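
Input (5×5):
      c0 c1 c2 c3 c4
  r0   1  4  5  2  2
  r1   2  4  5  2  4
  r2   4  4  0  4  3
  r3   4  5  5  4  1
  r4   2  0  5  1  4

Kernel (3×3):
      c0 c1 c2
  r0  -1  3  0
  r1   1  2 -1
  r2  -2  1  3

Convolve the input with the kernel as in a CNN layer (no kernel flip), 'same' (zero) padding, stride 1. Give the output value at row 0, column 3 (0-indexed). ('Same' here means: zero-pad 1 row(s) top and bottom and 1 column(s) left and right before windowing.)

The receptive field on the zero-padded input at this output position is [0 0 0 / 5 2 2 / 5 2 4]. Elementwise product with the kernel and sum: 0·-1 + 0·3 + 5·1 + 2·2 + 2·-1 + 5·-2 + 2·1 + 4·3.

11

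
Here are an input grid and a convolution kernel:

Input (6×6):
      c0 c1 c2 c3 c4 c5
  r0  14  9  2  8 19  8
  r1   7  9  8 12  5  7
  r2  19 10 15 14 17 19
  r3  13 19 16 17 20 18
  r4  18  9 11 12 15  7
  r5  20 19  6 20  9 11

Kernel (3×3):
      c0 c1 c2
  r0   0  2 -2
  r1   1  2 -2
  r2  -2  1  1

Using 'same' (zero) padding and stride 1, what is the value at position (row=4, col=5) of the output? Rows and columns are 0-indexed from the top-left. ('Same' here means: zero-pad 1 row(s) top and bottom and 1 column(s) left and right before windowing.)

The receptive field on the zero-padded input at this output position is [20 18 0 / 15 7 0 / 9 11 0]. Elementwise product with the kernel and sum: 18·2 + 0·-2 + 15·1 + 7·2 + 0·-2 + 9·-2 + 11·1 + 0·1.

58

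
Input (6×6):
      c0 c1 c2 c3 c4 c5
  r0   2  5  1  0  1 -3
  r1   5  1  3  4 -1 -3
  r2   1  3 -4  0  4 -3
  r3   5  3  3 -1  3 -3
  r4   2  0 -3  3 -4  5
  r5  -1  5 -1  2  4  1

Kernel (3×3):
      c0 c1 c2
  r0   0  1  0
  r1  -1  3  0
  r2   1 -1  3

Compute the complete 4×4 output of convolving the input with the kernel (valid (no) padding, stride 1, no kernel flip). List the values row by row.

Output[0,0]: The receptive field on the input at this output position is [2 5 1 / 5 1 3 / 1 3 -4]. Elementwise product with the kernel and sum: 5·1 + 5·-1 + 1·3 + 1·1 + 3·-1 + -4·3.
Output[0,1]: The receptive field on the input at this output position is [5 1 0 / 1 3 4 / 3 -4 0]. Elementwise product with the kernel and sum: 1·1 + 1·-1 + 3·3 + 3·1 + -4·-1 + 0·3.

-11 16 17 -19
20 -15 21 -2
0 14 -24 36
-8 6 20 -11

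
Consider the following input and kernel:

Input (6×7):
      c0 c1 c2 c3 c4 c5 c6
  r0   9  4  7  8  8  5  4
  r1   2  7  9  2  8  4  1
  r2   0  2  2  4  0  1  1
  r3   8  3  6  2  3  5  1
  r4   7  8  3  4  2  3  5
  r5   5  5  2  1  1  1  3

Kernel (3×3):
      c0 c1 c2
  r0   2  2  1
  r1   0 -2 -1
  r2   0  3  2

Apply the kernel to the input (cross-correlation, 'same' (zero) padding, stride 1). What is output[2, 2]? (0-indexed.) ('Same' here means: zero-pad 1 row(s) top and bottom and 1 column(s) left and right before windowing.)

The receptive field on the zero-padded input at this output position is [7 9 2 / 2 2 4 / 3 6 2]. Elementwise product with the kernel and sum: 7·2 + 9·2 + 2·1 + 2·-2 + 4·-1 + 6·3 + 2·2.

48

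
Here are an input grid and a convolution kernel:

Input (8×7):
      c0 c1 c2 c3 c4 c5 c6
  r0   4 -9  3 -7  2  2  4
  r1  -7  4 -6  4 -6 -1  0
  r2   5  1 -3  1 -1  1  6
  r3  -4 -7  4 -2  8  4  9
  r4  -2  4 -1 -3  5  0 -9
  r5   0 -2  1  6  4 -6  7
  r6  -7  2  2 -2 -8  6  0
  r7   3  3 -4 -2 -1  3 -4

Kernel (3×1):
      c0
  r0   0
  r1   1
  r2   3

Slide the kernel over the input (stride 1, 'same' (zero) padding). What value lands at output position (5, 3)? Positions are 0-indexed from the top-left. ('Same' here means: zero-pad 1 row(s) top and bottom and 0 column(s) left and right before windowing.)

The receptive field on the zero-padded input at this output position is [-3 / 6 / -2]. Elementwise product with the kernel and sum: 6·1 + -2·3.

0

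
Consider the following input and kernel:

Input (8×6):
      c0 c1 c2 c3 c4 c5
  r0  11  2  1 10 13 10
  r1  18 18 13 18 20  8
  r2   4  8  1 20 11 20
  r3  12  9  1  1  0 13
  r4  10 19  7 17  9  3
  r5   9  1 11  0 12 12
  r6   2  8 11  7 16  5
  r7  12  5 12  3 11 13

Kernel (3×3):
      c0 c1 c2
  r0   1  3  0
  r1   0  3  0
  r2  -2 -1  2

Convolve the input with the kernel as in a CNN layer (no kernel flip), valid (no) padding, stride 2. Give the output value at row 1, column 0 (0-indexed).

The receptive field on the input at this output position is [4 8 1 / 12 9 1 / 10 19 7]. Elementwise product with the kernel and sum: 4·1 + 8·3 + 9·3 + 10·-2 + 19·-1 + 7·2.

30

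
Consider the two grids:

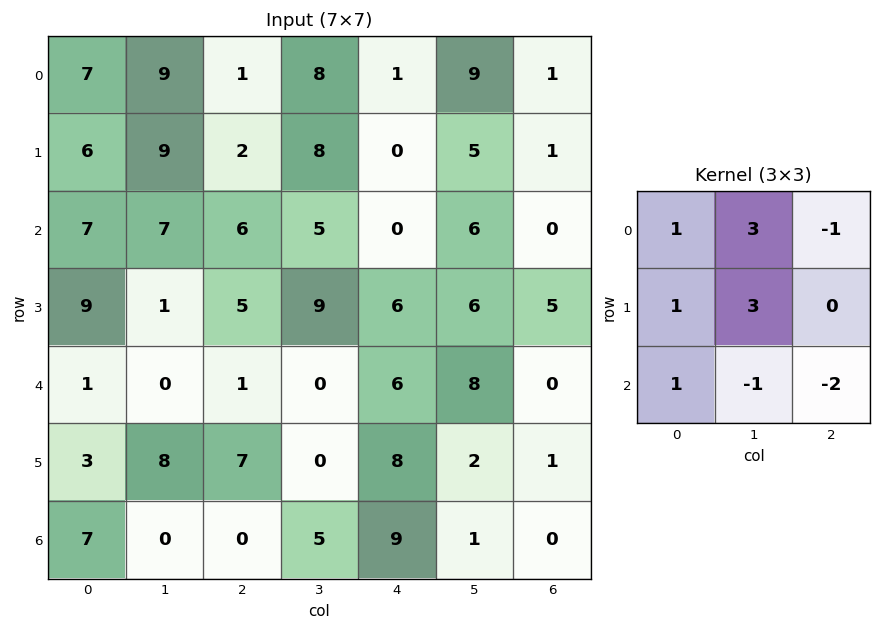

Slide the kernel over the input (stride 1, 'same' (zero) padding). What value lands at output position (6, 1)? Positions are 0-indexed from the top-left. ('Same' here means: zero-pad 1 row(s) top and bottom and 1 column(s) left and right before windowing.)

27

The receptive field on the zero-padded input at this output position is [3 8 7 / 7 0 0 / 0 0 0]. Elementwise product with the kernel and sum: 3·1 + 8·3 + 7·-1 + 7·1 + 0·3 + 0·1 + 0·-1 + 0·-2.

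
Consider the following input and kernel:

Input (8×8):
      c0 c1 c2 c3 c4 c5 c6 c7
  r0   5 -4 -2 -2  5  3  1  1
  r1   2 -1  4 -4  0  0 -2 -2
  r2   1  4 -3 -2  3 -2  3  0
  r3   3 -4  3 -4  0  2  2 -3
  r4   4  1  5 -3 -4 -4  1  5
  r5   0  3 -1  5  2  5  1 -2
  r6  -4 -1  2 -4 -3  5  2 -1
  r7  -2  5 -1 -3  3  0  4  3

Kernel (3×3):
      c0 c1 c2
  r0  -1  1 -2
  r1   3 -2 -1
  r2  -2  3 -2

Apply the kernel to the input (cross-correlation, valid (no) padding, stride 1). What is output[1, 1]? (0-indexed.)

58

The receptive field on the input at this output position is [-1 4 -4 / 4 -3 -2 / -4 3 -4]. Elementwise product with the kernel and sum: -1·-1 + 4·1 + -4·-2 + 4·3 + -3·-2 + -2·-1 + -4·-2 + 3·3 + -4·-2.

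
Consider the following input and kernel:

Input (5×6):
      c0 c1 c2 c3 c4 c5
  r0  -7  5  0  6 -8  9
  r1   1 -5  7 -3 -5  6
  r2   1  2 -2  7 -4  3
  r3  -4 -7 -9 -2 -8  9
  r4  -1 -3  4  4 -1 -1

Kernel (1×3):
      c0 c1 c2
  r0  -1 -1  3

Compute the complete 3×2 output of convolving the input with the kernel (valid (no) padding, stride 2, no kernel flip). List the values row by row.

2 -30
-9 -17
16 -11

Output[0,0]: The receptive field on the input at this output position is [-7 5 0]. Elementwise product with the kernel and sum: -7·-1 + 5·-1 + 0·3.
Output[0,1]: The receptive field on the input at this output position is [0 6 -8]. Elementwise product with the kernel and sum: 0·-1 + 6·-1 + -8·3.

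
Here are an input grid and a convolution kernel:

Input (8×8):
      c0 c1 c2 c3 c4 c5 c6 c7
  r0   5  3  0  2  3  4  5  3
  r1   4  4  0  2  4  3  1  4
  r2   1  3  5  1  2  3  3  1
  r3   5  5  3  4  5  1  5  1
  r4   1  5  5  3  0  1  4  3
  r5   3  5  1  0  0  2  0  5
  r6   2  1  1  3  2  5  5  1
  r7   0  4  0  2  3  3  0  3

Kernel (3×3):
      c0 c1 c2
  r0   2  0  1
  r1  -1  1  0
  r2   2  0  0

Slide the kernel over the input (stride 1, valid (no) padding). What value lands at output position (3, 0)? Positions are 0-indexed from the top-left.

The receptive field on the input at this output position is [5 5 3 / 1 5 5 / 3 5 1]. Elementwise product with the kernel and sum: 5·2 + 3·1 + 1·-1 + 5·1 + 3·2.

23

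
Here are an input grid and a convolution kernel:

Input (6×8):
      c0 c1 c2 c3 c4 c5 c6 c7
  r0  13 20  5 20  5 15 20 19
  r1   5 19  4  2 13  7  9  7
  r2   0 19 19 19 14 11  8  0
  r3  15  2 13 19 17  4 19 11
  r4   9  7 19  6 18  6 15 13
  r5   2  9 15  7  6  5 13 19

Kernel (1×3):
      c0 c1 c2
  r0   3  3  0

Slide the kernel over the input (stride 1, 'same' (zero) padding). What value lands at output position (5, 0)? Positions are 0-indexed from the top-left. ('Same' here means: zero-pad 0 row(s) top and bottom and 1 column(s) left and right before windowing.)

6

The receptive field on the zero-padded input at this output position is [0 2 9]. Elementwise product with the kernel and sum: 0·3 + 2·3.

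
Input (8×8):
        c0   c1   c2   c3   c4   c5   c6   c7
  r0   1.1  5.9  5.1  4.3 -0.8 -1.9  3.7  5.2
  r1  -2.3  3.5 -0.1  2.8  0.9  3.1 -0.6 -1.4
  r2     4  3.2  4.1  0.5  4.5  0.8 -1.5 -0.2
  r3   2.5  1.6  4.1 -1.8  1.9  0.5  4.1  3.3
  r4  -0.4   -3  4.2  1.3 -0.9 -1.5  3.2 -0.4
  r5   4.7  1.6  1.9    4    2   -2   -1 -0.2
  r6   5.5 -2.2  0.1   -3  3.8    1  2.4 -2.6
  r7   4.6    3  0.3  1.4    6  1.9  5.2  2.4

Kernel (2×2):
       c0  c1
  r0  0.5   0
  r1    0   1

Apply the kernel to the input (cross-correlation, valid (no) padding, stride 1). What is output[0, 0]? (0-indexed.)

4.05

The receptive field on the input at this output position is [1.1 5.9 / -2.3 3.5]. Elementwise product with the kernel and sum: 1.1·0.5 + 3.5·1.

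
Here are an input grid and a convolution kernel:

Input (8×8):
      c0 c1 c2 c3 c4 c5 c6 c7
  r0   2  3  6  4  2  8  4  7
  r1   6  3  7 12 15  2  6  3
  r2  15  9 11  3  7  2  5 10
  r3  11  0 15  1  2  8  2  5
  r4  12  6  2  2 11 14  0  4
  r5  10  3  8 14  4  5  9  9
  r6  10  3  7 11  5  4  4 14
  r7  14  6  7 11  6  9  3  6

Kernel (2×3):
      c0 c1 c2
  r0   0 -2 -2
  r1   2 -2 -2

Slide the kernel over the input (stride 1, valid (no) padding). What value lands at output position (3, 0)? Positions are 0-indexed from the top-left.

The receptive field on the input at this output position is [11 0 15 / 12 6 2]. Elementwise product with the kernel and sum: 0·-2 + 15·-2 + 12·2 + 6·-2 + 2·-2.

-22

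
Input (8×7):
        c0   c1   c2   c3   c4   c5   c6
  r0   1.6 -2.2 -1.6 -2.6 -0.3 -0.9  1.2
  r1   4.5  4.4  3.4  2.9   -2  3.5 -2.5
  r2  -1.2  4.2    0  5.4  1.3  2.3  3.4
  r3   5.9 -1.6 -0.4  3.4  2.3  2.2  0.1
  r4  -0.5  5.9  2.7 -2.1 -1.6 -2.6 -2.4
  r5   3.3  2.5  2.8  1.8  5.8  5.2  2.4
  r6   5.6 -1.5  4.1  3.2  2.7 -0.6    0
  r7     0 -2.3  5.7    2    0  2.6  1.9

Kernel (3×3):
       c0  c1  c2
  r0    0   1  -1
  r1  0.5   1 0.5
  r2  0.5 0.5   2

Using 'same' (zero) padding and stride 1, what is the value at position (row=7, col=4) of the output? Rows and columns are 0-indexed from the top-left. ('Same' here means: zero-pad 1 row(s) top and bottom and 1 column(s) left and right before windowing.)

The receptive field on the zero-padded input at this output position is [3.2 2.7 -0.6 / 2 0 2.6 / 0 0 0]. Elementwise product with the kernel and sum: 2.7·1 + -0.6·-1 + 2·0.5 + 0·1 + 2.6·0.5 + 0·0.5 + 0·0.5 + 0·2.

5.6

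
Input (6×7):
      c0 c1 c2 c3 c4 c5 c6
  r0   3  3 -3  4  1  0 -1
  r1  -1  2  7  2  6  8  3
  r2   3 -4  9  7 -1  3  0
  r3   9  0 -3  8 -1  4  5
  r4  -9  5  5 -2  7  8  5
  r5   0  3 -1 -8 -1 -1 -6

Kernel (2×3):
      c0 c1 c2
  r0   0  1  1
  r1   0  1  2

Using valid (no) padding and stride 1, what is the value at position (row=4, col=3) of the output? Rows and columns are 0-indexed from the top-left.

12

The receptive field on the input at this output position is [-2 7 8 / -8 -1 -1]. Elementwise product with the kernel and sum: 7·1 + 8·1 + -1·1 + -1·2.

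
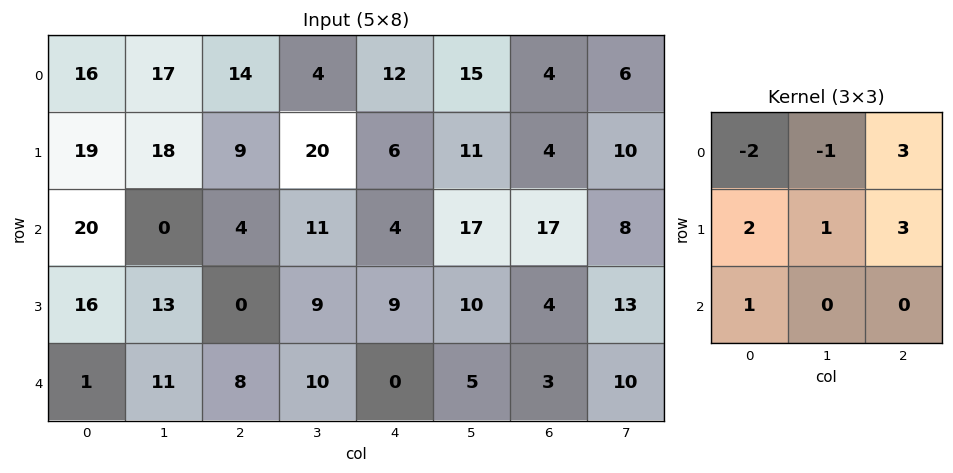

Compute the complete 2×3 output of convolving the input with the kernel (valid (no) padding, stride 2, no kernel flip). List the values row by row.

96 64 12
18 37 66

Output[0,0]: The receptive field on the input at this output position is [16 17 14 / 19 18 9 / 20 0 4]. Elementwise product with the kernel and sum: 16·-2 + 17·-1 + 14·3 + 19·2 + 18·1 + 9·3 + 20·1.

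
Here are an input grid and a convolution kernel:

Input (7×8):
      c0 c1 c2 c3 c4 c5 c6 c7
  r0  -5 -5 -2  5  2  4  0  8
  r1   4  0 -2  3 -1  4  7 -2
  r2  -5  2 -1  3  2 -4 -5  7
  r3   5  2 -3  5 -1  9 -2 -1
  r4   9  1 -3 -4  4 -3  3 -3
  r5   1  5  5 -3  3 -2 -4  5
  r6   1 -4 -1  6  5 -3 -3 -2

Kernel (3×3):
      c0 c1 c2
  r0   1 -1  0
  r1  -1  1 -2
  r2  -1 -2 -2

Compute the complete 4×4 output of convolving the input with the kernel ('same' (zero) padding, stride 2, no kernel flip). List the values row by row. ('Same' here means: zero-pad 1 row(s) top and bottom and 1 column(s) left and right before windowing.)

Output[0,0]: The receptive field on the zero-padded input at this output position is [0 0 0 / 0 -5 -5 / 0 4 0]. Elementwise product with the kernel and sum: 0·1 + 0·-1 + 0·-1 + -5·1 + -5·-2 + 0·-1 + 4·-2 + 0·-2.
Output[0,1]: The receptive field on the zero-padded input at this output position is [0 0 0 / -5 -2 5 / 0 -2 3]. Elementwise product with the kernel and sum: 0·1 + 0·-1 + -5·-1 + -2·1 + 5·-2 + 0·-1 + -2·-2 + 3·-2.

-3 -9 -20 -34
-27 -13 -10 -21
-10 0 21 23
8 -9 -1 6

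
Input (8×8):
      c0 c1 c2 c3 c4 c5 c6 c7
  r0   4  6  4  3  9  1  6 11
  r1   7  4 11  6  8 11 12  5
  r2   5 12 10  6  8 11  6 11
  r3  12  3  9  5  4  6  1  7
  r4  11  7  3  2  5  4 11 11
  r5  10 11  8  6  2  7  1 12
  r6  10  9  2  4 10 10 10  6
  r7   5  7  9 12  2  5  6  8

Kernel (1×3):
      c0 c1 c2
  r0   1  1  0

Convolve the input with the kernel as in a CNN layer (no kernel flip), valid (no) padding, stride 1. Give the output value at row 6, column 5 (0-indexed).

20

The receptive field on the input at this output position is [10 10 6]. Elementwise product with the kernel and sum: 10·1 + 10·1.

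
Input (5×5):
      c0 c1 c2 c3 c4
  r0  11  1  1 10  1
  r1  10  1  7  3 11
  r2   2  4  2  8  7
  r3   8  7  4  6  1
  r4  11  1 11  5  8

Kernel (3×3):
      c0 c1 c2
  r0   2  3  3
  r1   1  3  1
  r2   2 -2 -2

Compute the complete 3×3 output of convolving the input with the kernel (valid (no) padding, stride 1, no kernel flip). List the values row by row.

Output[0,0]: The receptive field on the input at this output position is [11 1 1 / 10 1 7 / 2 4 2]. Elementwise product with the kernel and sum: 11·2 + 1·3 + 1·3 + 10·1 + 1·3 + 7·1 + 2·2 + 4·-2 + 2·-2.
Output[0,1]: The receptive field on the input at this output position is [1 1 10 / 1 7 3 / 4 2 8]. Elementwise product with the kernel and sum: 1·2 + 1·3 + 10·3 + 1·1 + 7·3 + 3·1 + 4·2 + 2·-2 + 8·-2.

40 48 36
54 44 83
53 33 68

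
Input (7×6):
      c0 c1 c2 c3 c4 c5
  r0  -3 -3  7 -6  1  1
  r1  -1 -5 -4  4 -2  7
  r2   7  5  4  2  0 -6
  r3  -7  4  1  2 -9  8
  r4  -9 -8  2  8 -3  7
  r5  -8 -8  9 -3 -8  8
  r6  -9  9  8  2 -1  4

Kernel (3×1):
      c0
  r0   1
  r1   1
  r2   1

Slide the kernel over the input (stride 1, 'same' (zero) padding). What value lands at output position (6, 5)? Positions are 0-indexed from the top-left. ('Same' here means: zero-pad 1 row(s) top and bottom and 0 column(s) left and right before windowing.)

12

The receptive field on the zero-padded input at this output position is [8 / 4 / 0]. Elementwise product with the kernel and sum: 8·1 + 4·1 + 0·1.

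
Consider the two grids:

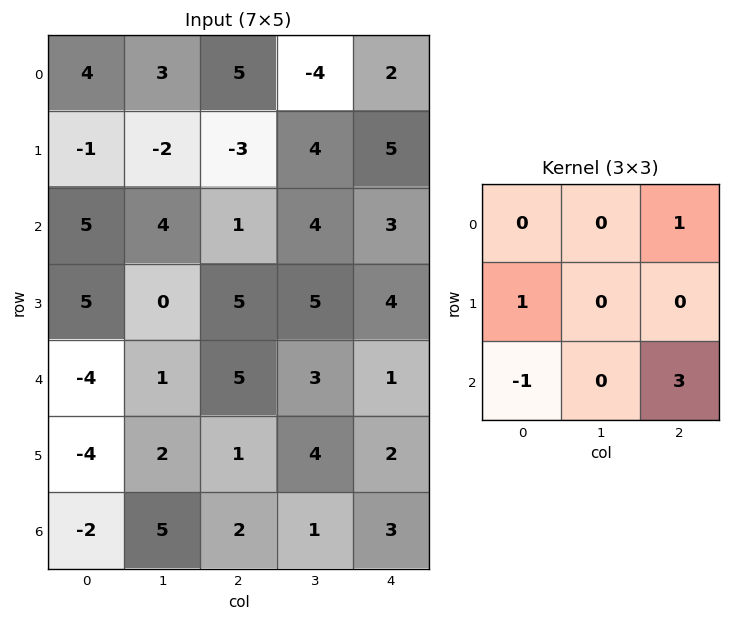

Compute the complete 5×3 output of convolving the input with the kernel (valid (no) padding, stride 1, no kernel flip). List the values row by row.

Output[0,0]: The receptive field on the input at this output position is [4 3 5 / -1 -2 -3 / 5 4 1]. Elementwise product with the kernel and sum: 5·1 + -1·1 + 5·-1 + 1·3.
Output[0,1]: The receptive field on the input at this output position is [3 5 -4 / -2 -3 4 / 4 1 4]. Elementwise product with the kernel and sum: -4·1 + -2·1 + 4·-1 + 4·3.

2 2 7
12 23 13
25 12 6
8 16 14
9 3 9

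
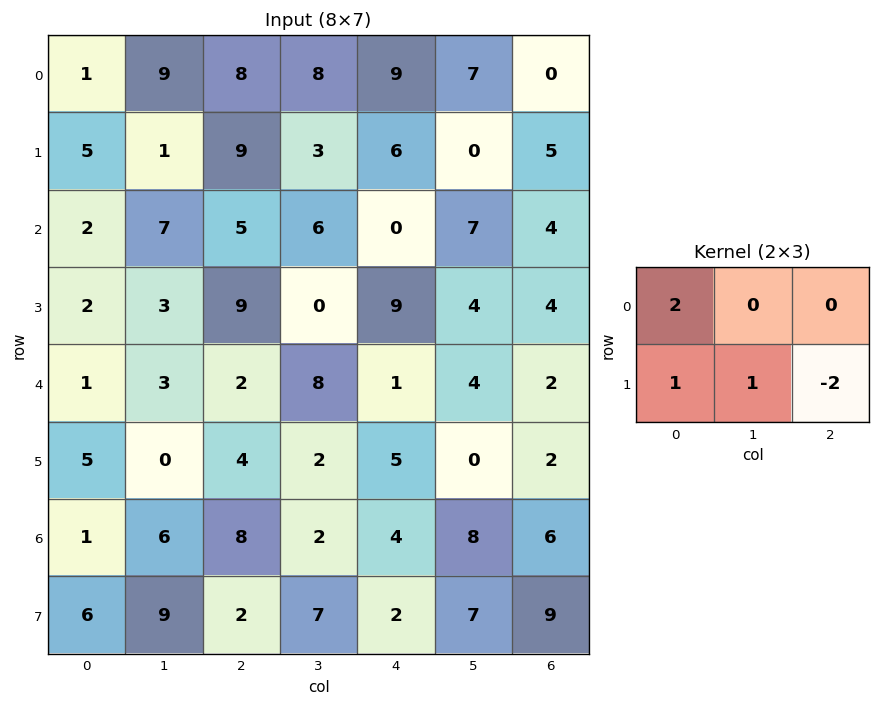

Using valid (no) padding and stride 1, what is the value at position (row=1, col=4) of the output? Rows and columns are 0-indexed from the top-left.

11

The receptive field on the input at this output position is [6 0 5 / 0 7 4]. Elementwise product with the kernel and sum: 6·2 + 0·1 + 7·1 + 4·-2.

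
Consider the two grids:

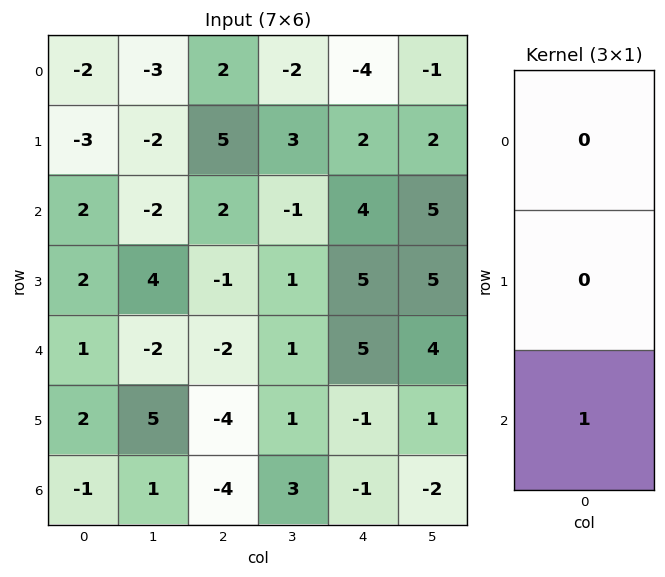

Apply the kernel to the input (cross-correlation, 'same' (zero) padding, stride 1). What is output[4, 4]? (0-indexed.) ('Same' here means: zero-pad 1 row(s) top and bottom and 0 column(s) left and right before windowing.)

-1

The receptive field on the zero-padded input at this output position is [5 / 5 / -1]. Elementwise product with the kernel and sum: -1·1.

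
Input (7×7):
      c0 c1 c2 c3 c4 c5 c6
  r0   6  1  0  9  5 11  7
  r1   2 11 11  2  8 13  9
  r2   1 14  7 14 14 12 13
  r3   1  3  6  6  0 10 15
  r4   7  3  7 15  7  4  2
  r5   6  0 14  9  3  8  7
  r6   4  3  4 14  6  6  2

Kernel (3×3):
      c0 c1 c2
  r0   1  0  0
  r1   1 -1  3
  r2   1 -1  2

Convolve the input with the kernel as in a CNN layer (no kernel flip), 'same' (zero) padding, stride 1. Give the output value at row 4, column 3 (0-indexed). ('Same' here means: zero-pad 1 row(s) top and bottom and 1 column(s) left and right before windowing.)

The receptive field on the zero-padded input at this output position is [6 6 0 / 7 15 7 / 14 9 3]. Elementwise product with the kernel and sum: 6·1 + 7·1 + 15·-1 + 7·3 + 14·1 + 9·-1 + 3·2.

30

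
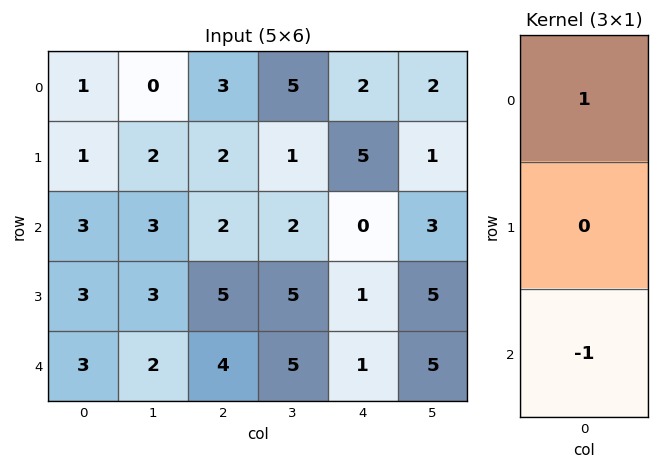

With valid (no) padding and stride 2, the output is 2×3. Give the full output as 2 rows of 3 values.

Output[0,0]: The receptive field on the input at this output position is [1 / 1 / 3]. Elementwise product with the kernel and sum: 1·1 + 3·-1.
Output[0,1]: The receptive field on the input at this output position is [3 / 2 / 2]. Elementwise product with the kernel and sum: 3·1 + 2·-1.

-2 1 2
0 -2 -1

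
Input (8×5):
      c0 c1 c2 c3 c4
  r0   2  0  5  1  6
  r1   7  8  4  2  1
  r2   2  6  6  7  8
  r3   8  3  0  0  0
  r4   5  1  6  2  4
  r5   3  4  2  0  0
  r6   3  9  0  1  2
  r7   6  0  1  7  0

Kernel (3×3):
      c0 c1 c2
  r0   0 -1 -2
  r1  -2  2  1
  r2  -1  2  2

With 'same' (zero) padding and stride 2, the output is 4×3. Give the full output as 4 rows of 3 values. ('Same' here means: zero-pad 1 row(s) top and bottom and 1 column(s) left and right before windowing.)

34 15 10
9 -4 1
11 12 4
16 -3 -5

Output[0,0]: The receptive field on the zero-padded input at this output position is [0 0 0 / 0 2 0 / 0 7 8]. Elementwise product with the kernel and sum: 0·-1 + 0·-2 + 0·-2 + 2·2 + 0·1 + 0·-1 + 7·2 + 8·2.
Output[0,1]: The receptive field on the zero-padded input at this output position is [0 0 0 / 0 5 1 / 8 4 2]. Elementwise product with the kernel and sum: 0·-1 + 0·-2 + 0·-2 + 5·2 + 1·1 + 8·-1 + 4·2 + 2·2.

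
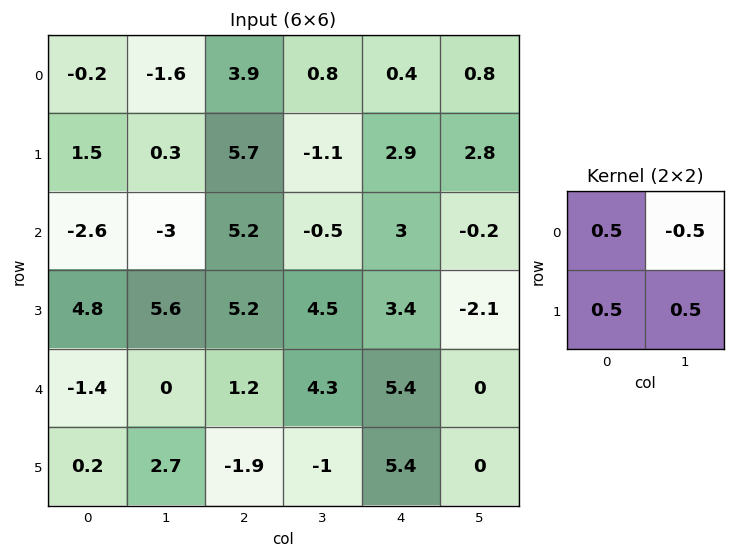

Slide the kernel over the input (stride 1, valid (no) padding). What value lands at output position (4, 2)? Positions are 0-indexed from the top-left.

The receptive field on the input at this output position is [1.2 4.3 / -1.9 -1]. Elementwise product with the kernel and sum: 1.2·0.5 + 4.3·-0.5 + -1.9·0.5 + -1·0.5.

-3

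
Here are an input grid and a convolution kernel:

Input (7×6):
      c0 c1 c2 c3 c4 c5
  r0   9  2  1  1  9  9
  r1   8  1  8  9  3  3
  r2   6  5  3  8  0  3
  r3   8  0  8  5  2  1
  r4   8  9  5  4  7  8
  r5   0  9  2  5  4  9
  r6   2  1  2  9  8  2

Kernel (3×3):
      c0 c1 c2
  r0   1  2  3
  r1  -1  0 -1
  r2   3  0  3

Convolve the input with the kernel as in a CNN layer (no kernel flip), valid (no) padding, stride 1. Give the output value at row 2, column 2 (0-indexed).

The receptive field on the input at this output position is [3 8 0 / 8 5 2 / 5 4 7]. Elementwise product with the kernel and sum: 3·1 + 8·2 + 0·3 + 8·-1 + 2·-1 + 5·3 + 7·3.

45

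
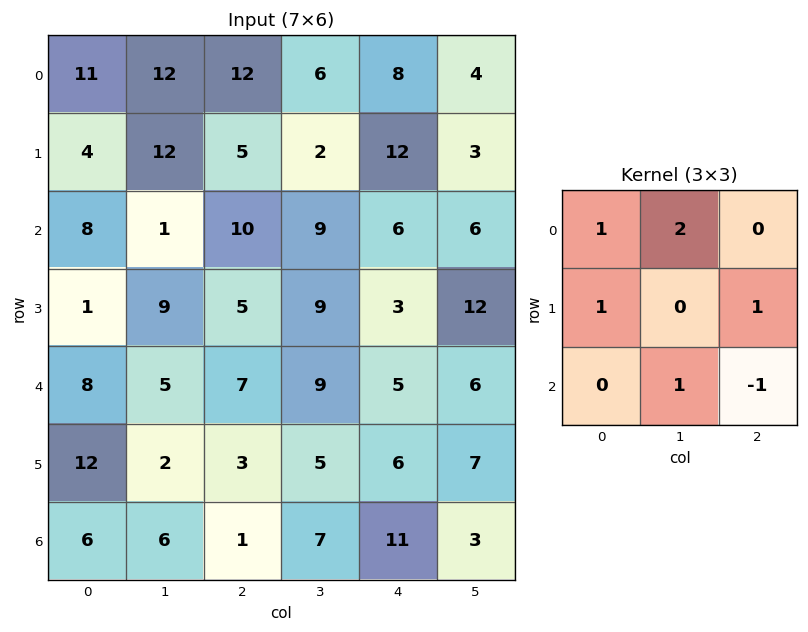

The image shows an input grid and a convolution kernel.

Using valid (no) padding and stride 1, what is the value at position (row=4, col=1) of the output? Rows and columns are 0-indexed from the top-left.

20

The receptive field on the input at this output position is [5 7 9 / 2 3 5 / 6 1 7]. Elementwise product with the kernel and sum: 5·1 + 7·2 + 2·1 + 5·1 + 1·1 + 7·-1.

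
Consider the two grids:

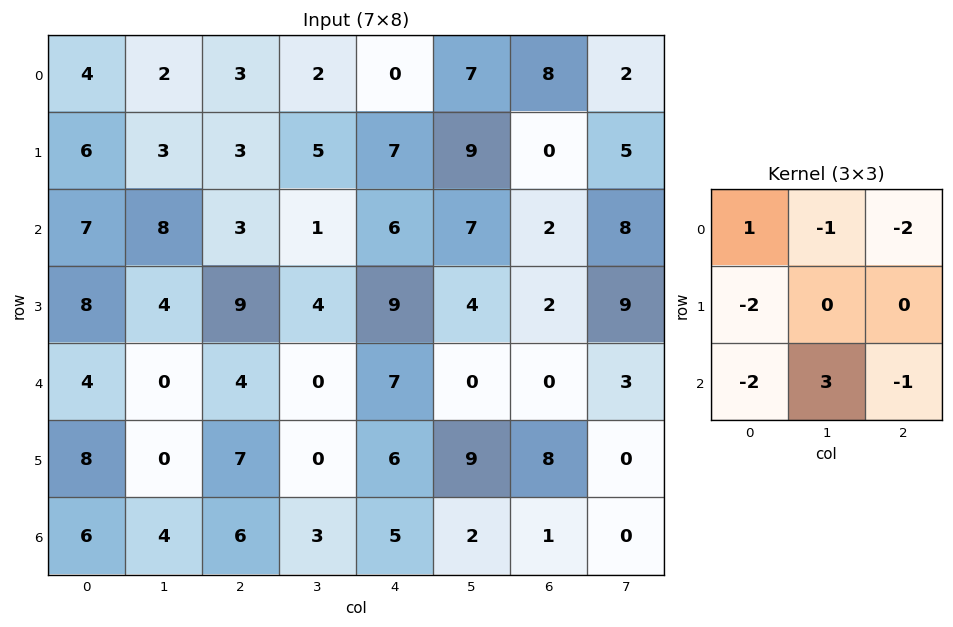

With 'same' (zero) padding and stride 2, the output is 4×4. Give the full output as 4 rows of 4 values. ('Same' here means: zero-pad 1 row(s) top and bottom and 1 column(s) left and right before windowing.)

15 -6 -2 -37
8 -11 -7 -26
8 8 -4 -10
-8 -15 -30 -3

Output[0,0]: The receptive field on the zero-padded input at this output position is [0 0 0 / 0 4 2 / 0 6 3]. Elementwise product with the kernel and sum: 0·1 + 0·-1 + 0·-2 + 0·-2 + 0·-2 + 6·3 + 3·-1.
Output[0,1]: The receptive field on the zero-padded input at this output position is [0 0 0 / 2 3 2 / 3 3 5]. Elementwise product with the kernel and sum: 0·1 + 0·-1 + 0·-2 + 2·-2 + 3·-2 + 3·3 + 5·-1.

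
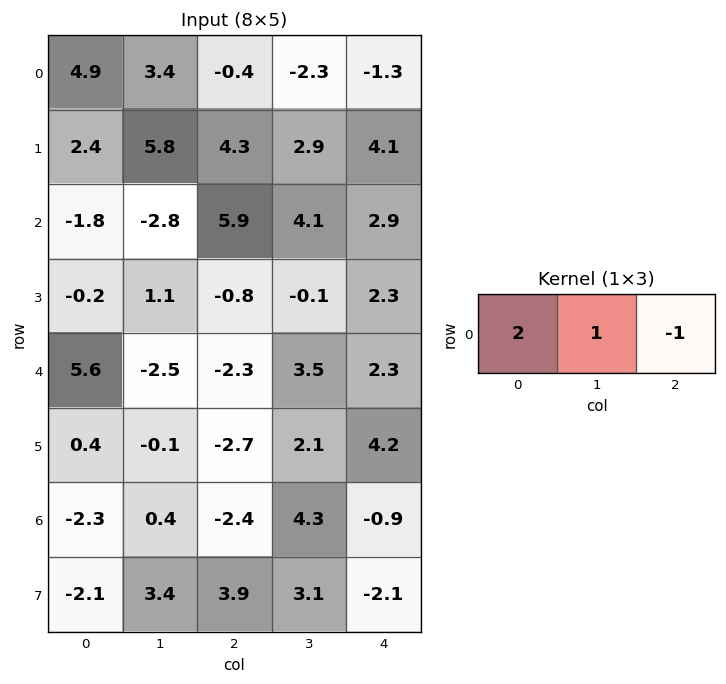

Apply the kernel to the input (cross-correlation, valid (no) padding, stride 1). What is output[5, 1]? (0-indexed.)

-5

The receptive field on the input at this output position is [-0.1 -2.7 2.1]. Elementwise product with the kernel and sum: -0.1·2 + -2.7·1 + 2.1·-1.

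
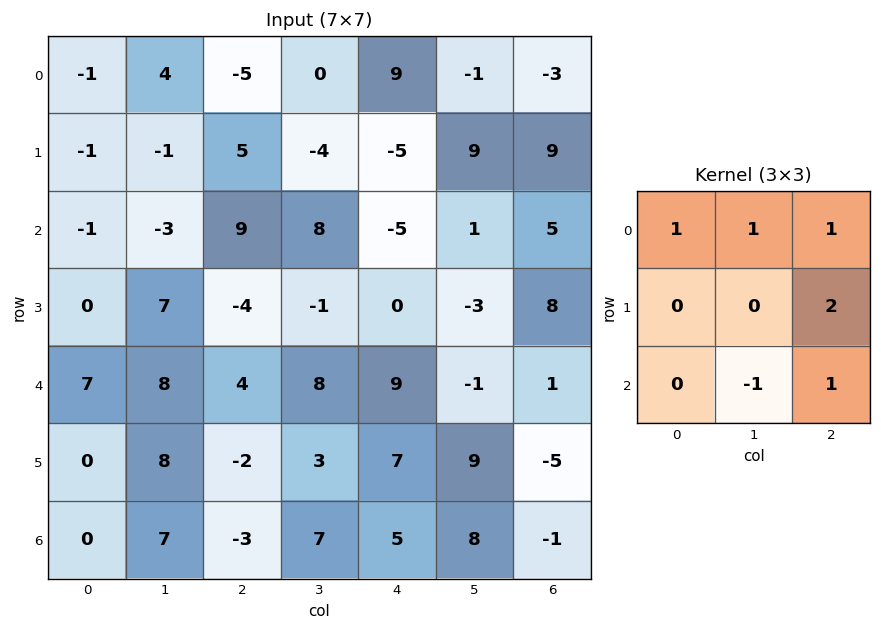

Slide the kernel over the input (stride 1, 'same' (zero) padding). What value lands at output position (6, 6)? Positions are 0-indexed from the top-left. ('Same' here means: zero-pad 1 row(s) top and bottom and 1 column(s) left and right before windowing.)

The receptive field on the zero-padded input at this output position is [9 -5 0 / 8 -1 0 / 0 0 0]. Elementwise product with the kernel and sum: 9·1 + -5·1 + 0·1 + 0·2 + 0·-1 + 0·1.

4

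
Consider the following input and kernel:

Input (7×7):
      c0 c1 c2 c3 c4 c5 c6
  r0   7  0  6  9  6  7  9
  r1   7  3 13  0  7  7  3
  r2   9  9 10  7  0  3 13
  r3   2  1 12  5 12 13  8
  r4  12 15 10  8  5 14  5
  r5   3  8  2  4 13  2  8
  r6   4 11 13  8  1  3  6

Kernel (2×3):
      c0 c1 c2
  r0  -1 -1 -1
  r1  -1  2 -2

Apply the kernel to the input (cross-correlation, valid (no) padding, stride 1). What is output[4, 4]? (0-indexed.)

-49

The receptive field on the input at this output position is [5 14 5 / 13 2 8]. Elementwise product with the kernel and sum: 5·-1 + 14·-1 + 5·-1 + 13·-1 + 2·2 + 8·-2.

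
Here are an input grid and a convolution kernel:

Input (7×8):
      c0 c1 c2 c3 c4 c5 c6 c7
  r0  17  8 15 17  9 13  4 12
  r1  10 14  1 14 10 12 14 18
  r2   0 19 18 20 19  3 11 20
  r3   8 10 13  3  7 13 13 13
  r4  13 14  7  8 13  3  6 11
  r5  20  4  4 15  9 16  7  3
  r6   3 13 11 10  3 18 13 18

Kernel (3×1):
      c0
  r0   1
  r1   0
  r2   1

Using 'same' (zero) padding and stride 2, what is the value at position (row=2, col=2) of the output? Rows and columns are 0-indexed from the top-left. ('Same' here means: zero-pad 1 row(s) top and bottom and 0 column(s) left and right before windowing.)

16

The receptive field on the zero-padded input at this output position is [7 / 13 / 9]. Elementwise product with the kernel and sum: 7·1 + 9·1.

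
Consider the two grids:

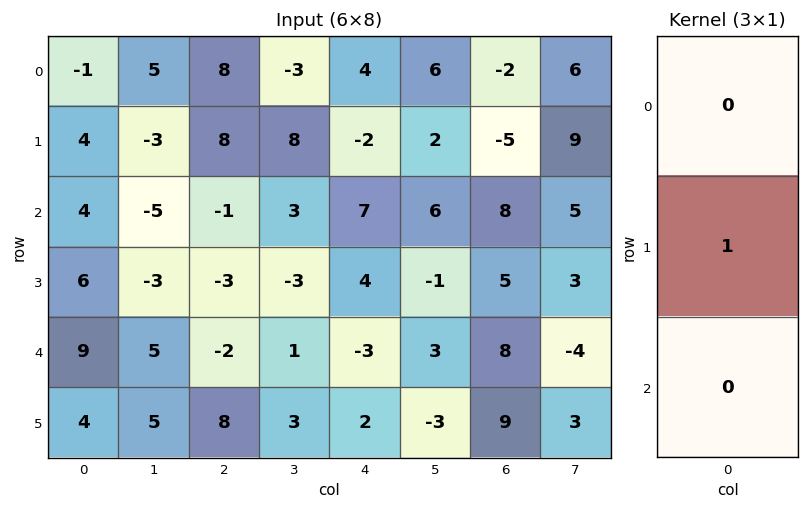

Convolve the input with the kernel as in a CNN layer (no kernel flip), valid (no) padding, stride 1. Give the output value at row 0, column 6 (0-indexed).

The receptive field on the input at this output position is [-2 / -5 / 8]. Elementwise product with the kernel and sum: -5·1.

-5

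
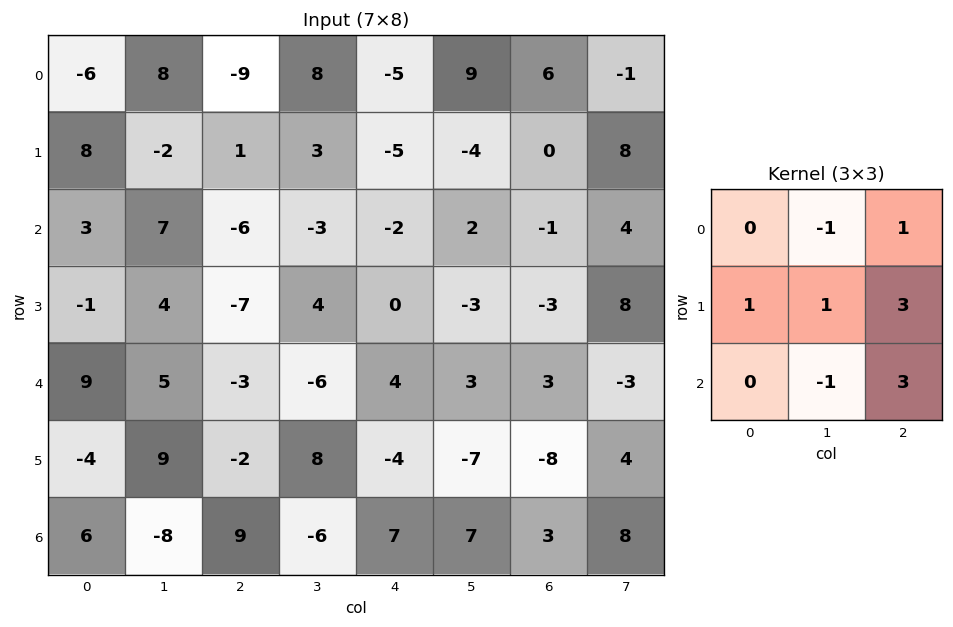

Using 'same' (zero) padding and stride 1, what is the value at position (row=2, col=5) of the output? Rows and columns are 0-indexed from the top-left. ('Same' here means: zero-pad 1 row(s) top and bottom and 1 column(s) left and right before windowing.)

-5

The receptive field on the zero-padded input at this output position is [-5 -4 0 / -2 2 -1 / 0 -3 -3]. Elementwise product with the kernel and sum: -4·-1 + 0·1 + -2·1 + 2·1 + -1·3 + -3·-1 + -3·3.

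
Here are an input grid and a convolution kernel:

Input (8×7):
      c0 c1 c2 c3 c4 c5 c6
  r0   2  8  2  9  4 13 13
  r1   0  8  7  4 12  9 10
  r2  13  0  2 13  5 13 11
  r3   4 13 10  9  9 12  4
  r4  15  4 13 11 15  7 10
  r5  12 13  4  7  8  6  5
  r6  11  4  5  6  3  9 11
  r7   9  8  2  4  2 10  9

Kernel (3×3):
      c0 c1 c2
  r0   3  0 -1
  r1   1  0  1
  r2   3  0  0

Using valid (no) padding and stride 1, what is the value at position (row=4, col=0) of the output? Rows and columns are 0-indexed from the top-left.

81

The receptive field on the input at this output position is [15 4 13 / 12 13 4 / 11 4 5]. Elementwise product with the kernel and sum: 15·3 + 13·-1 + 12·1 + 4·1 + 11·3.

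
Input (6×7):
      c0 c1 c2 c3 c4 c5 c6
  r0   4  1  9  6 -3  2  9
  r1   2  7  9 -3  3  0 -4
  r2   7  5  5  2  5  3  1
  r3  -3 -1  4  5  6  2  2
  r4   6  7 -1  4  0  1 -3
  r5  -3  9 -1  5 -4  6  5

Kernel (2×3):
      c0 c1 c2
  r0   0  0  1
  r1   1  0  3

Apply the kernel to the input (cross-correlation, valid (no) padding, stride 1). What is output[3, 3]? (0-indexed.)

9

The receptive field on the input at this output position is [5 6 2 / 4 0 1]. Elementwise product with the kernel and sum: 2·1 + 4·1 + 1·3.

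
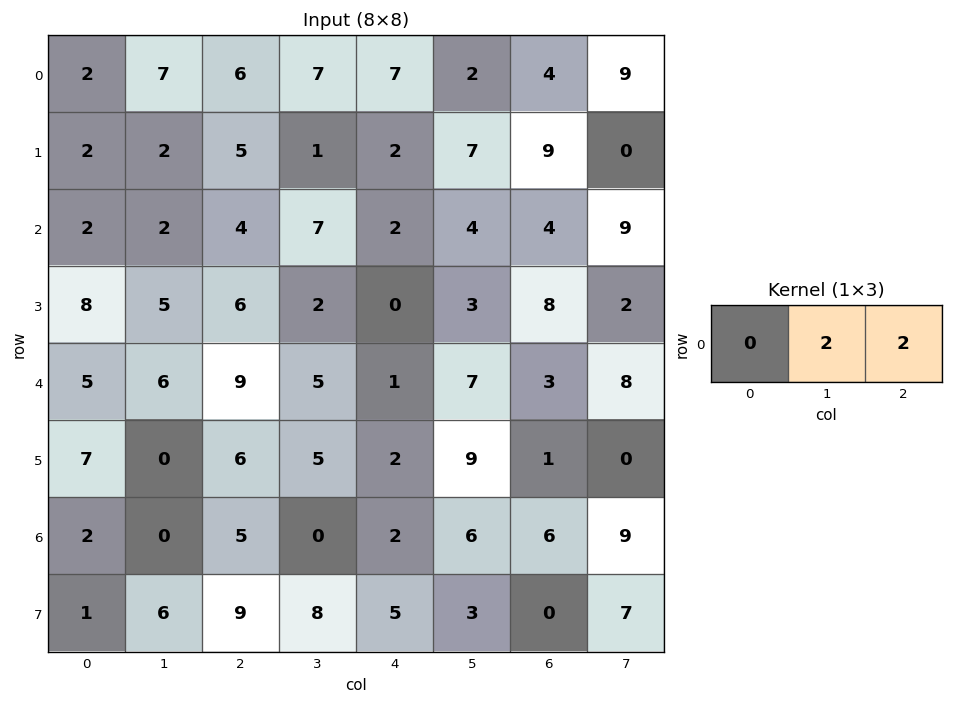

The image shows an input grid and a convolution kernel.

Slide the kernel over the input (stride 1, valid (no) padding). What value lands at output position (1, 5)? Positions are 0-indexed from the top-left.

18

The receptive field on the input at this output position is [7 9 0]. Elementwise product with the kernel and sum: 9·2 + 0·2.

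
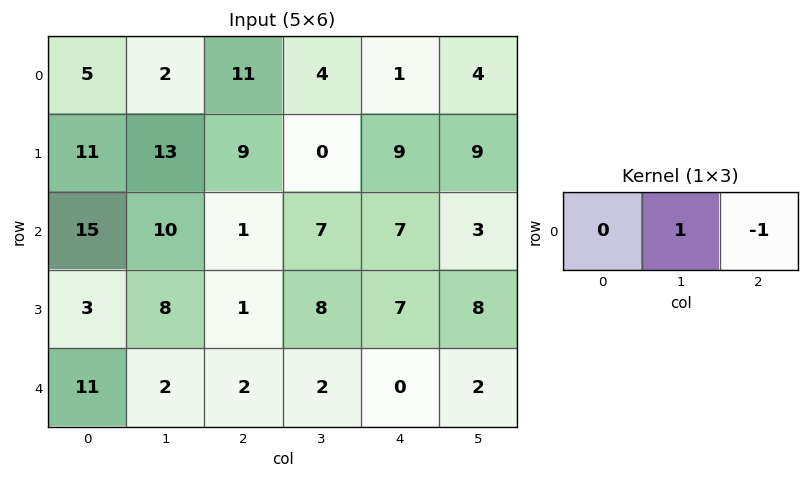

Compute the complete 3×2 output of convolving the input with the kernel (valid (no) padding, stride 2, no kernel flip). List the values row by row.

Output[0,0]: The receptive field on the input at this output position is [5 2 11]. Elementwise product with the kernel and sum: 2·1 + 11·-1.

-9 3
9 0
0 2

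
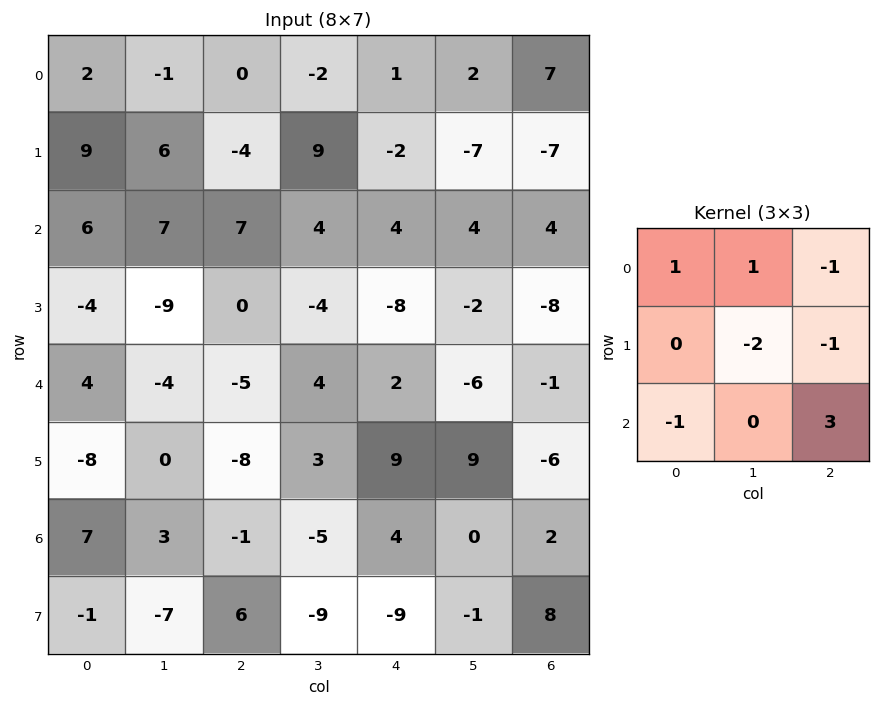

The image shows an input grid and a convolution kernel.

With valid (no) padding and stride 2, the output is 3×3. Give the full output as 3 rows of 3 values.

8 -14 25
5 34 11
3 -5 -13

Output[0,0]: The receptive field on the input at this output position is [2 -1 0 / 9 6 -4 / 6 7 7]. Elementwise product with the kernel and sum: 2·1 + -1·1 + 0·-1 + 6·-2 + -4·-1 + 6·-1 + 7·3.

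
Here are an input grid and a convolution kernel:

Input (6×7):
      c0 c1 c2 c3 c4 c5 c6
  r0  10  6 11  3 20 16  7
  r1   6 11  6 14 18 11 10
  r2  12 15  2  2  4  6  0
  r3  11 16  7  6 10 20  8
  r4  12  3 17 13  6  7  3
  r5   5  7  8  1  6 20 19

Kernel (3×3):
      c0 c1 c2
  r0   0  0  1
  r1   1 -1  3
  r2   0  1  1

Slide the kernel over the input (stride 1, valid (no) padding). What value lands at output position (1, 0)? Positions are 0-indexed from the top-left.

The receptive field on the input at this output position is [6 11 6 / 12 15 2 / 11 16 7]. Elementwise product with the kernel and sum: 6·1 + 12·1 + 15·-1 + 2·3 + 16·1 + 7·1.

32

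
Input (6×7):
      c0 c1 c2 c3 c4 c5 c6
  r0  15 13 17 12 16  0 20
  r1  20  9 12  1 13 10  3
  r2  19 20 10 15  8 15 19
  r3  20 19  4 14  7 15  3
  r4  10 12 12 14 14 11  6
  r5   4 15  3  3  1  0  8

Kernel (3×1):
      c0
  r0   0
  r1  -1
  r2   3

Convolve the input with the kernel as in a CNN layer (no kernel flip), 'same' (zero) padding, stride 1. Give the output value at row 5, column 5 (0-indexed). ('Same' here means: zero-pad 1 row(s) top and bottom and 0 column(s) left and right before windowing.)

The receptive field on the zero-padded input at this output position is [11 / 0 / 0]. Elementwise product with the kernel and sum: 0·-1 + 0·3.

0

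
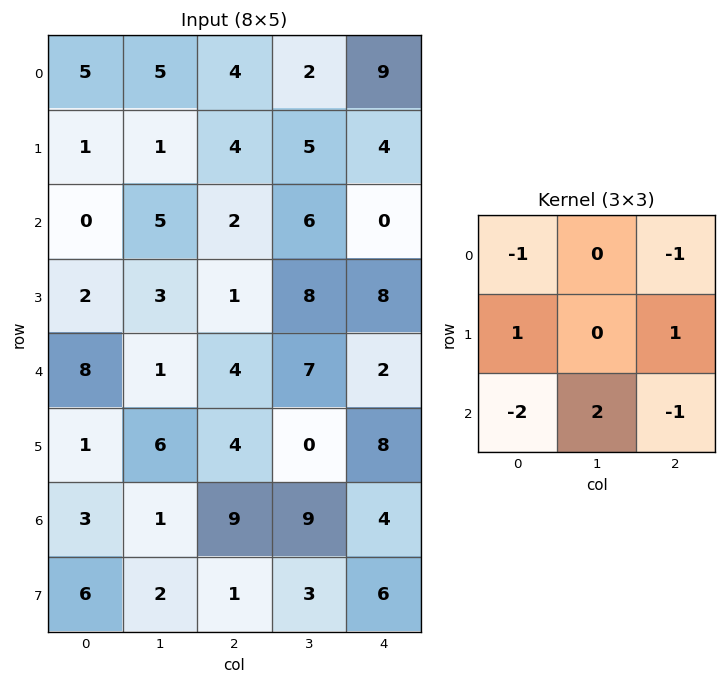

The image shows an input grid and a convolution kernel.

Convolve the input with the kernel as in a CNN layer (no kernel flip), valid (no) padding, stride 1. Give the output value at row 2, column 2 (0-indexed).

11

The receptive field on the input at this output position is [2 6 0 / 1 8 8 / 4 7 2]. Elementwise product with the kernel and sum: 2·-1 + 0·-1 + 1·1 + 8·1 + 4·-2 + 7·2 + 2·-1.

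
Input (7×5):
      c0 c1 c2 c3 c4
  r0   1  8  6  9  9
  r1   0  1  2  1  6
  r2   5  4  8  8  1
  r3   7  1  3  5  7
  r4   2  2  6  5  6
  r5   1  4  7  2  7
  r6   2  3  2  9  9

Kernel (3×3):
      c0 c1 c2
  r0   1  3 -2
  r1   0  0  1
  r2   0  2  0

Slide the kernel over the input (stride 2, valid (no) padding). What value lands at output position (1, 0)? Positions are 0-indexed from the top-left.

8

The receptive field on the input at this output position is [5 4 8 / 7 1 3 / 2 2 6]. Elementwise product with the kernel and sum: 5·1 + 4·3 + 8·-2 + 3·1 + 2·2.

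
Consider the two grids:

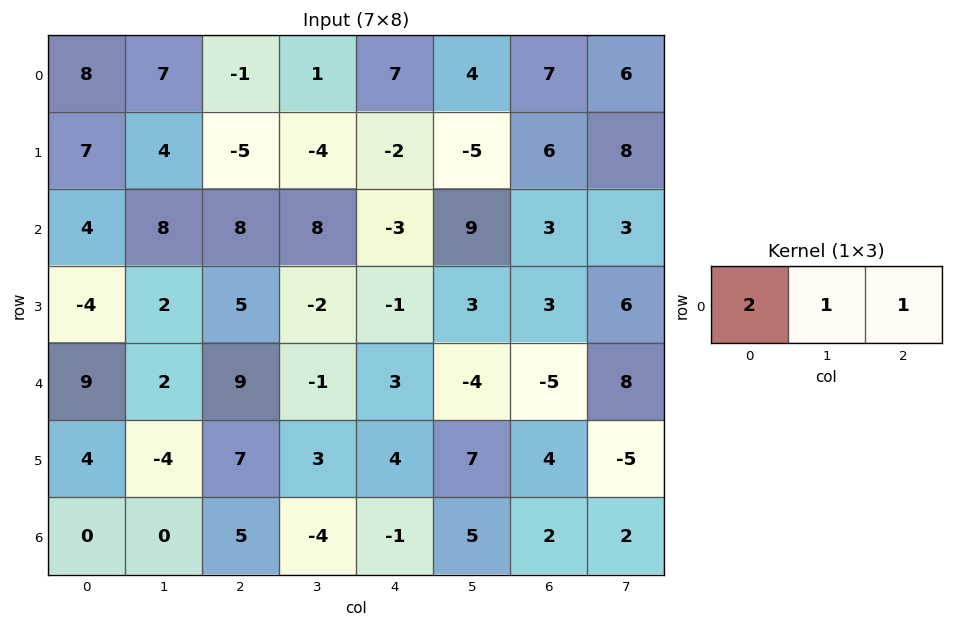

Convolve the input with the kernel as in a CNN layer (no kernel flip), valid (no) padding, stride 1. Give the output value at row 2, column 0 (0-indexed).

The receptive field on the input at this output position is [4 8 8]. Elementwise product with the kernel and sum: 4·2 + 8·1 + 8·1.

24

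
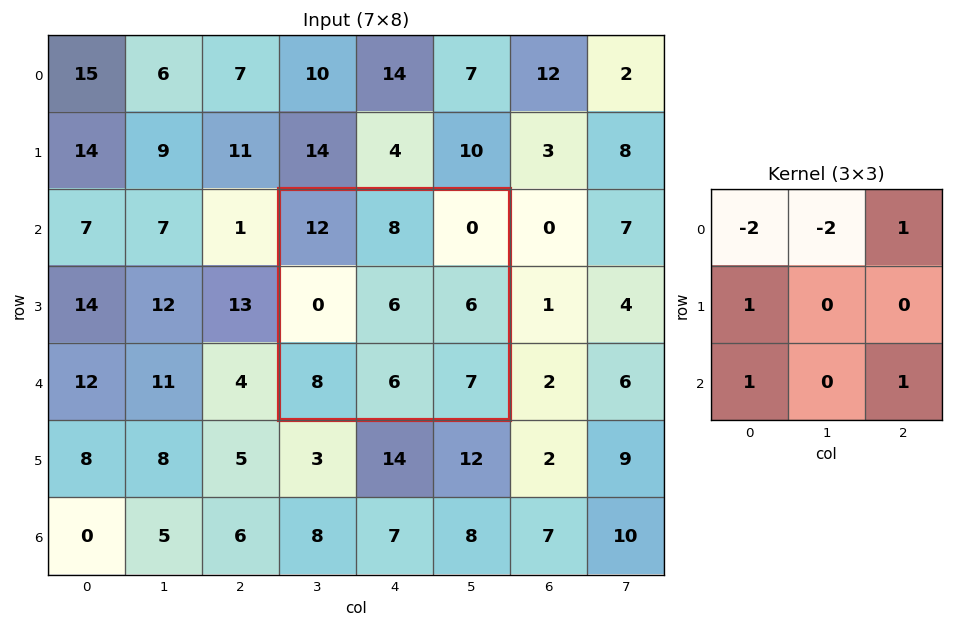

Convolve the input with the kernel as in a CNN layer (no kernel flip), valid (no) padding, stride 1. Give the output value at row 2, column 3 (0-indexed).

The receptive field on the input at this output position is [12 8 0 / 0 6 6 / 8 6 7]. Elementwise product with the kernel and sum: 12·-2 + 8·-2 + 0·1 + 0·1 + 8·1 + 7·1.

-25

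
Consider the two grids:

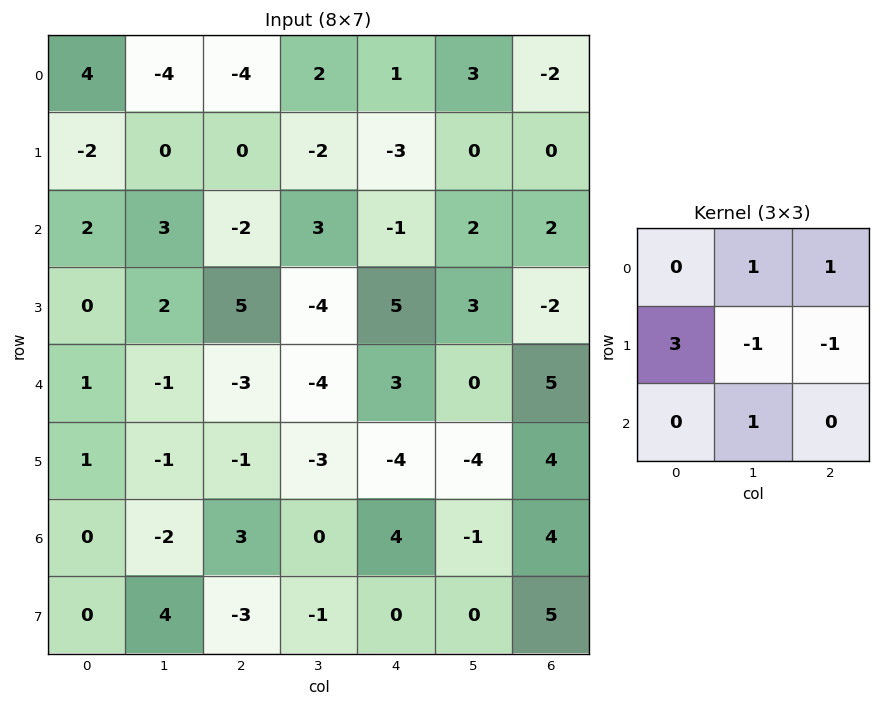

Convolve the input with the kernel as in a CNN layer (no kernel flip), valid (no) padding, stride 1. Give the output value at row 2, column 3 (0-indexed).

-16

The receptive field on the input at this output position is [3 -1 2 / -4 5 3 / -4 3 0]. Elementwise product with the kernel and sum: -1·1 + 2·1 + -4·3 + 5·-1 + 3·-1 + 3·1.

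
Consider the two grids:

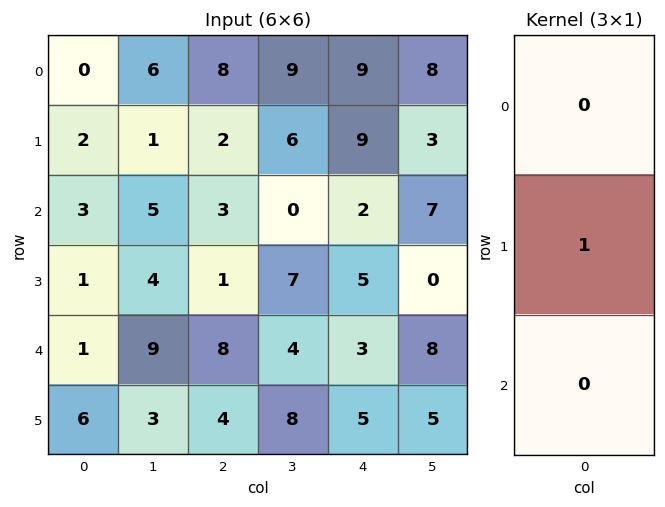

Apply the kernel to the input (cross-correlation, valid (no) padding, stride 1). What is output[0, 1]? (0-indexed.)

1

The receptive field on the input at this output position is [6 / 1 / 5]. Elementwise product with the kernel and sum: 1·1.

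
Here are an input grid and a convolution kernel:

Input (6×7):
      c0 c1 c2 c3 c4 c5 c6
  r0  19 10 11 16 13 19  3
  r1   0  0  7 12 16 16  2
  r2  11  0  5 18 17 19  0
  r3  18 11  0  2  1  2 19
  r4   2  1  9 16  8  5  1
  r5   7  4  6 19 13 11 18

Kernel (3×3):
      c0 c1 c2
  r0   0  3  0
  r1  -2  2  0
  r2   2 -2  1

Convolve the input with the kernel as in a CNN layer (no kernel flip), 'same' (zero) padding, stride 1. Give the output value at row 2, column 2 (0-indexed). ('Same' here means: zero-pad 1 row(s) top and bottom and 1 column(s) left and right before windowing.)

55

The receptive field on the zero-padded input at this output position is [0 7 12 / 0 5 18 / 11 0 2]. Elementwise product with the kernel and sum: 7·3 + 0·-2 + 5·2 + 11·2 + 0·-2 + 2·1.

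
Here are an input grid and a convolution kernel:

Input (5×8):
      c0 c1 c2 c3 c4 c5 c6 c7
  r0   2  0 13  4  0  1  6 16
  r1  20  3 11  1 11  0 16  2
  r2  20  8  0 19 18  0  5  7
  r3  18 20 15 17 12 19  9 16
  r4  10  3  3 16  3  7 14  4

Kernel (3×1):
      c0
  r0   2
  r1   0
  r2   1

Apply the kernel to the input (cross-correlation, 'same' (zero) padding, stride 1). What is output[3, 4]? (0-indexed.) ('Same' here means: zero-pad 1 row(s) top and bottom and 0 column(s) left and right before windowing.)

39

The receptive field on the zero-padded input at this output position is [18 / 12 / 3]. Elementwise product with the kernel and sum: 18·2 + 3·1.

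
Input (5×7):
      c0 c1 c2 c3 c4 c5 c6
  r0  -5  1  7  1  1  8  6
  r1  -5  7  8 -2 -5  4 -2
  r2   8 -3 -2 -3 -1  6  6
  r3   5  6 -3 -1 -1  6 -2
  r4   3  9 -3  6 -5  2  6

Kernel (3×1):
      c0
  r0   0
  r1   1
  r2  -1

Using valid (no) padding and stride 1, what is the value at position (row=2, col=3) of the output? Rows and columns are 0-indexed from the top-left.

The receptive field on the input at this output position is [-3 / -1 / 6]. Elementwise product with the kernel and sum: -1·1 + 6·-1.

-7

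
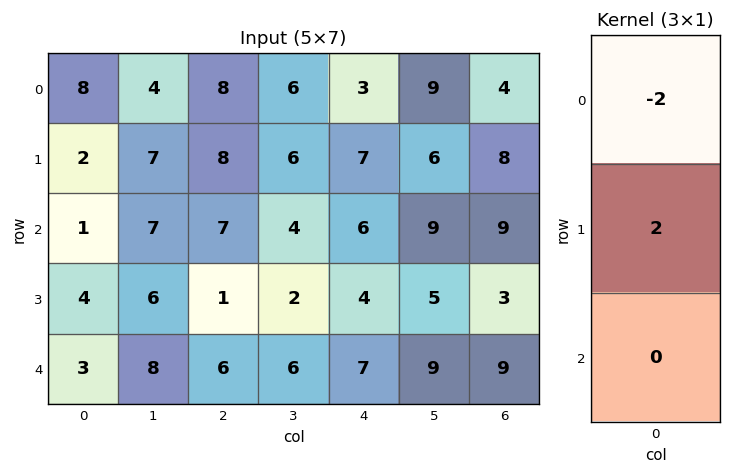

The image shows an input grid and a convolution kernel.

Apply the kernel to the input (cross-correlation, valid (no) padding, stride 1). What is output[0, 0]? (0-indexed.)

-12

The receptive field on the input at this output position is [8 / 2 / 1]. Elementwise product with the kernel and sum: 8·-2 + 2·2.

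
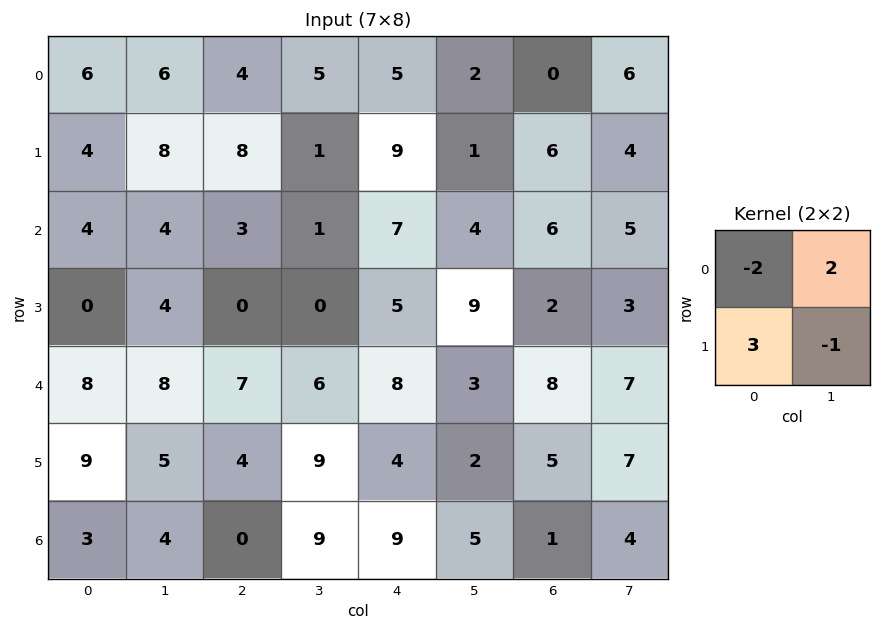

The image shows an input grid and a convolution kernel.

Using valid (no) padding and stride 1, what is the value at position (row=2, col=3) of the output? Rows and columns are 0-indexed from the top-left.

The receptive field on the input at this output position is [1 7 / 0 5]. Elementwise product with the kernel and sum: 1·-2 + 7·2 + 0·3 + 5·-1.

7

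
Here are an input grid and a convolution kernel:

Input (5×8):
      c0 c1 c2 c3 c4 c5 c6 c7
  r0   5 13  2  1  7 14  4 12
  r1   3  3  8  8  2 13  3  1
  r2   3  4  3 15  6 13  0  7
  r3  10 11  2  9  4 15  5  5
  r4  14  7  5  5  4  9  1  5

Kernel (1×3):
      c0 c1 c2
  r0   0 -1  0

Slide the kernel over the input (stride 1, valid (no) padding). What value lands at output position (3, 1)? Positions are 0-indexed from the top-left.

The receptive field on the input at this output position is [11 2 9]. Elementwise product with the kernel and sum: 2·-1.

-2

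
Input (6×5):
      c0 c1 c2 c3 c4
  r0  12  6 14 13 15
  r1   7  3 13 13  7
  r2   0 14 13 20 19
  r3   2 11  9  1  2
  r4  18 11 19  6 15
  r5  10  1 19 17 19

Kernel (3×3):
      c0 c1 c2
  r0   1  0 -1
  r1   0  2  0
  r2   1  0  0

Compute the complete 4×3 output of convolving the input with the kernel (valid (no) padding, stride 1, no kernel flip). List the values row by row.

Output[0,0]: The receptive field on the input at this output position is [12 6 14 / 7 3 13 / 0 14 13]. Elementwise product with the kernel and sum: 12·1 + 14·-1 + 3·2 + 0·1.
Output[0,1]: The receptive field on the input at this output position is [6 14 13 / 3 13 13 / 14 13 20]. Elementwise product with the kernel and sum: 6·1 + 13·-1 + 13·2 + 14·1.

4 33 38
24 27 55
27 23 15
25 49 38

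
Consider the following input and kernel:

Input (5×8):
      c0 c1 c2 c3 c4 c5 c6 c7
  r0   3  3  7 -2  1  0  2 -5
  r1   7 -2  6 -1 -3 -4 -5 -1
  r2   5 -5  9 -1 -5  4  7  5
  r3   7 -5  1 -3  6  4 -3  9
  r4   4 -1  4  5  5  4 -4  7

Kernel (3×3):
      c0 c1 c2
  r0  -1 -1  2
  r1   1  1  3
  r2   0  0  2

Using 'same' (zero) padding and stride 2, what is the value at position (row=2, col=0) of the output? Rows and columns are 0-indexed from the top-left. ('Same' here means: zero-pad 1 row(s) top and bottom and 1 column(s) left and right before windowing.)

-16

The receptive field on the zero-padded input at this output position is [0 7 -5 / 0 4 -1 / 0 0 0]. Elementwise product with the kernel and sum: 0·-1 + 7·-1 + -5·2 + 0·1 + 4·1 + -1·3 + 0·2.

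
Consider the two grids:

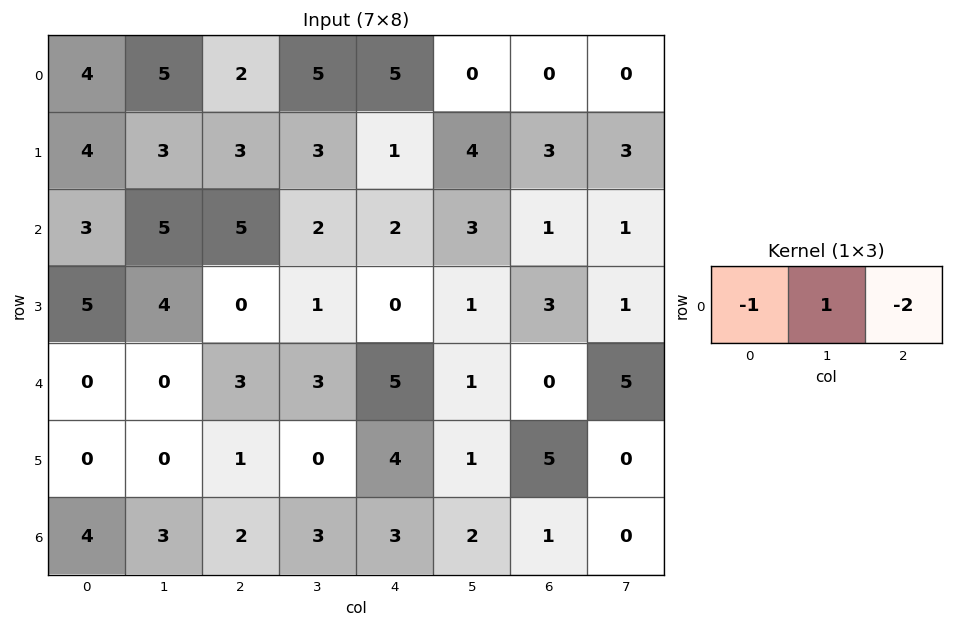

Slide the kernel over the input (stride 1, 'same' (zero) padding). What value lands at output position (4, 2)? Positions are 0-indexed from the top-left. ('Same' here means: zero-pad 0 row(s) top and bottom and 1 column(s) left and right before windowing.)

The receptive field on the zero-padded input at this output position is [0 3 3]. Elementwise product with the kernel and sum: 0·-1 + 3·1 + 3·-2.

-3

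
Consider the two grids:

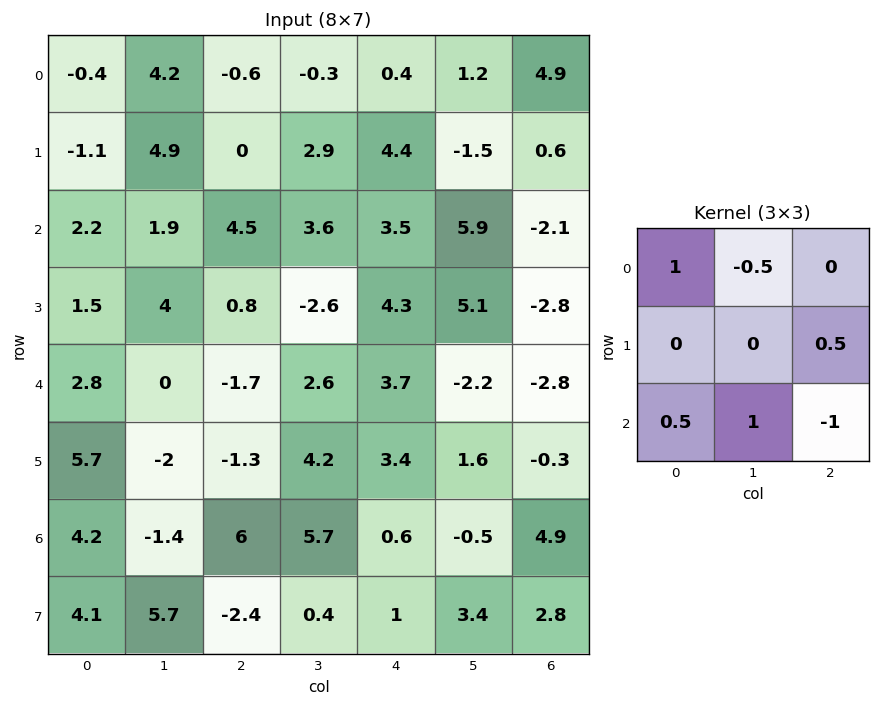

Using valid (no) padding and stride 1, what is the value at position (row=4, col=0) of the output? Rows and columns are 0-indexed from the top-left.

The receptive field on the input at this output position is [2.8 0 -1.7 / 5.7 -2 -1.3 / 4.2 -1.4 6]. Elementwise product with the kernel and sum: 2.8·1 + 0·-0.5 + -1.3·0.5 + 4.2·0.5 + -1.4·1 + 6·-1.

-3.15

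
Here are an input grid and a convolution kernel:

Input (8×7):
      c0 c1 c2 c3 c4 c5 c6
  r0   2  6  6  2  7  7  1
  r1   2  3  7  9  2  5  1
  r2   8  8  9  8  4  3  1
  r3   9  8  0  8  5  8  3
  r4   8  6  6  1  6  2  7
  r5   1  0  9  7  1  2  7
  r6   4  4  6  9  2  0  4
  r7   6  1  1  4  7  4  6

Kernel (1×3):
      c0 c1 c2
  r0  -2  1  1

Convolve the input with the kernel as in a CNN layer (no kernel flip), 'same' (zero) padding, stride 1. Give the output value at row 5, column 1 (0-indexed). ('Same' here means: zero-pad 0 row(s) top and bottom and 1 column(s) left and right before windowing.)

7

The receptive field on the zero-padded input at this output position is [1 0 9]. Elementwise product with the kernel and sum: 1·-2 + 0·1 + 9·1.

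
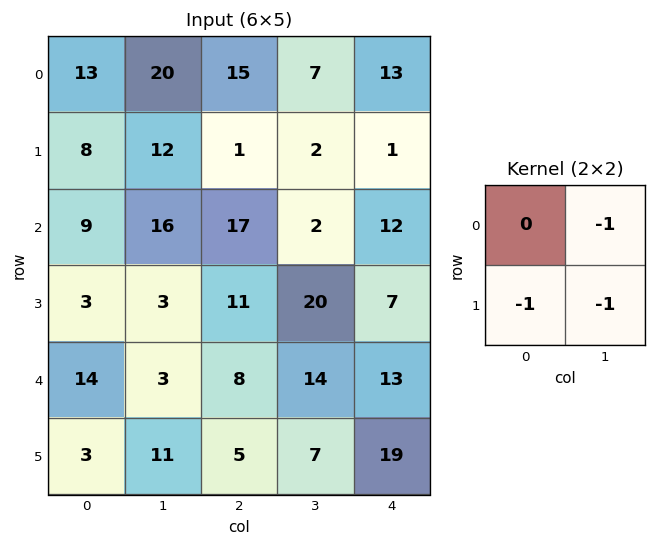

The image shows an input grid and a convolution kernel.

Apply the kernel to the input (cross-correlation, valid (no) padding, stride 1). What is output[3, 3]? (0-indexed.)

The receptive field on the input at this output position is [20 7 / 14 13]. Elementwise product with the kernel and sum: 7·-1 + 14·-1 + 13·-1.

-34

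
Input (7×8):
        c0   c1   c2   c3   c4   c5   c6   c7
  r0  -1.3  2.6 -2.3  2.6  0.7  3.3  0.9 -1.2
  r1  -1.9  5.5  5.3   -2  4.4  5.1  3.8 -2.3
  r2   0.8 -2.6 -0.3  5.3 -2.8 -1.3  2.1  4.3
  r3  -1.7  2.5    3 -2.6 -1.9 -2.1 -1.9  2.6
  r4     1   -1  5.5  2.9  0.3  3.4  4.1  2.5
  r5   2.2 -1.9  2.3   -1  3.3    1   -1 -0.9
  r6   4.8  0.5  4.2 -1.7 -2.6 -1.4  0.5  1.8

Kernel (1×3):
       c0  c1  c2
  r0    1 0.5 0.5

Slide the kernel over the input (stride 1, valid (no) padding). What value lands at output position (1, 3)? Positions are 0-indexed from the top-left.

2.75

The receptive field on the input at this output position is [-2 4.4 5.1]. Elementwise product with the kernel and sum: -2·1 + 4.4·0.5 + 5.1·0.5.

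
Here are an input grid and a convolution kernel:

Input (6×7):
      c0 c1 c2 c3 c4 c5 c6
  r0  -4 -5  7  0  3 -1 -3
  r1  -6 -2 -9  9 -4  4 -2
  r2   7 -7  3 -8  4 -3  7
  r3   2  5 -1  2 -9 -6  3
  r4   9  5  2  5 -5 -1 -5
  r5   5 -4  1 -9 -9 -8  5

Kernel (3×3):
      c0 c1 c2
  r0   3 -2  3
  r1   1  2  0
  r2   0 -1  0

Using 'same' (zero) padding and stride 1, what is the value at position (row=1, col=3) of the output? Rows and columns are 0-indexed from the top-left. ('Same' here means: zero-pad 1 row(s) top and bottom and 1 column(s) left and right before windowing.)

47

The receptive field on the zero-padded input at this output position is [7 0 3 / -9 9 -4 / 3 -8 4]. Elementwise product with the kernel and sum: 7·3 + 0·-2 + 3·3 + -9·1 + 9·2 + -8·-1.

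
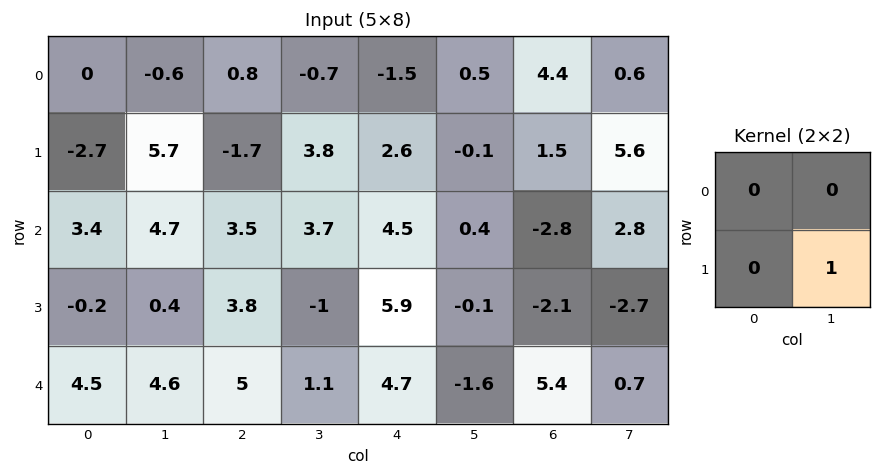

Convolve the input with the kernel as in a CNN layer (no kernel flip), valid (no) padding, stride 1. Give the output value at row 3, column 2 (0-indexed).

The receptive field on the input at this output position is [3.8 -1 / 5 1.1]. Elementwise product with the kernel and sum: 1.1·1.

1.1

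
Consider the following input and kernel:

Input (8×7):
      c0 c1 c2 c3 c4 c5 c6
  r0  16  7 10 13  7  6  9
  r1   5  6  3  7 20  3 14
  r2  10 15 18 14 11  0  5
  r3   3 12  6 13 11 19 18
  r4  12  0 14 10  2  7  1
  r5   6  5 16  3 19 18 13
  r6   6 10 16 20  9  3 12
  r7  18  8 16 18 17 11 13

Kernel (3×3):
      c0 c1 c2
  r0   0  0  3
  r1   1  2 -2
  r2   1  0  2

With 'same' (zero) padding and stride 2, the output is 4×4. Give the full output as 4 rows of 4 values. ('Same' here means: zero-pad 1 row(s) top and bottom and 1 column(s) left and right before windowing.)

30 21 28 27
32 82 96 29
70 58 96 27
23 55 126 38

Output[0,0]: The receptive field on the zero-padded input at this output position is [0 0 0 / 0 16 7 / 0 5 6]. Elementwise product with the kernel and sum: 0·3 + 0·1 + 16·2 + 7·-2 + 0·1 + 6·2.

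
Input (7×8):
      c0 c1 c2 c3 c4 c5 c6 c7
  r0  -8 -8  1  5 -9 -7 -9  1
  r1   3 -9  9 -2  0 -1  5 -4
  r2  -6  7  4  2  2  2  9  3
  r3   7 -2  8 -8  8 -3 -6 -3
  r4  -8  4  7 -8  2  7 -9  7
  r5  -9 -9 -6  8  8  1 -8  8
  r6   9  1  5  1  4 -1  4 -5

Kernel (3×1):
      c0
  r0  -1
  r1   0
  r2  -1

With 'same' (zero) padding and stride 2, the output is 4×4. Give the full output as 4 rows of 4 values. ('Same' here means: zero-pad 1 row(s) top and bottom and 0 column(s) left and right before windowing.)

Output[0,0]: The receptive field on the zero-padded input at this output position is [0 / -8 / 3]. Elementwise product with the kernel and sum: 0·-1 + 3·-1.

-3 -9 0 -5
-10 -17 -8 1
2 -2 -16 14
9 6 -8 8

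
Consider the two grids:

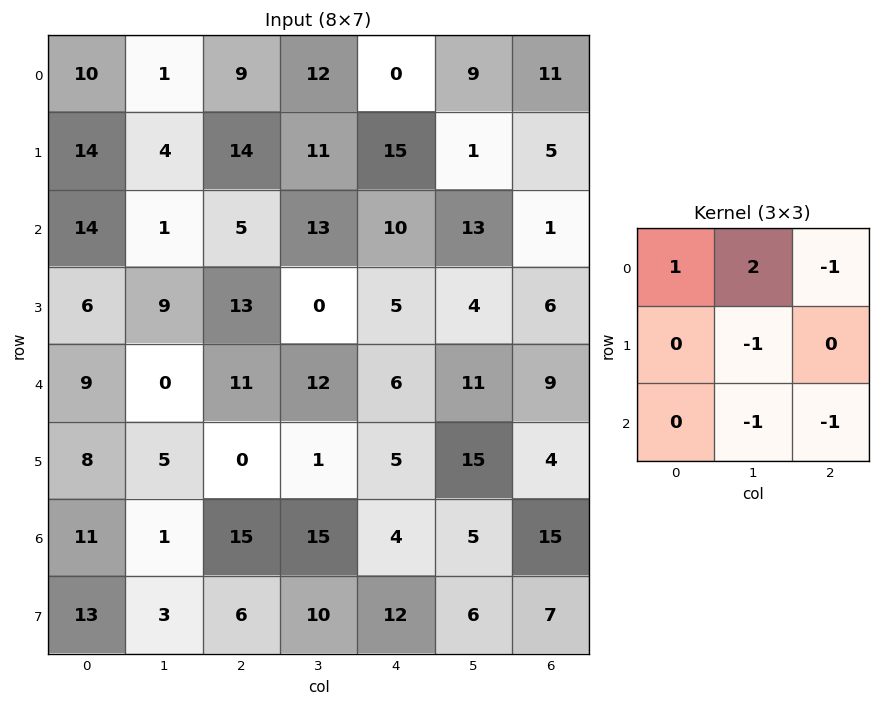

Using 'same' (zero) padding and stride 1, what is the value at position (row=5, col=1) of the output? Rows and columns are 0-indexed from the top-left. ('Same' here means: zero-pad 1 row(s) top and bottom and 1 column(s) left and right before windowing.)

The receptive field on the zero-padded input at this output position is [9 0 11 / 8 5 0 / 11 1 15]. Elementwise product with the kernel and sum: 9·1 + 0·2 + 11·-1 + 5·-1 + 1·-1 + 15·-1.

-23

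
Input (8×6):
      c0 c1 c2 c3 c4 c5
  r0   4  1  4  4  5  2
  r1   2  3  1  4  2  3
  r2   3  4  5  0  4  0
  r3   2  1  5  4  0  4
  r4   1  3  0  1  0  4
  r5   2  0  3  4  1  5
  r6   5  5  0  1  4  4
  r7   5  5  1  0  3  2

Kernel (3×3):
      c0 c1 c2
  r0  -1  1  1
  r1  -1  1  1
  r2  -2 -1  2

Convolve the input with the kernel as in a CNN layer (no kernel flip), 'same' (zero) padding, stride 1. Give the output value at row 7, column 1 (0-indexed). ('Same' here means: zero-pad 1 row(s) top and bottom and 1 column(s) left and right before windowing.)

1

The receptive field on the zero-padded input at this output position is [5 5 0 / 5 5 1 / 0 0 0]. Elementwise product with the kernel and sum: 5·-1 + 5·1 + 0·1 + 5·-1 + 5·1 + 1·1 + 0·-2 + 0·-1 + 0·2.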